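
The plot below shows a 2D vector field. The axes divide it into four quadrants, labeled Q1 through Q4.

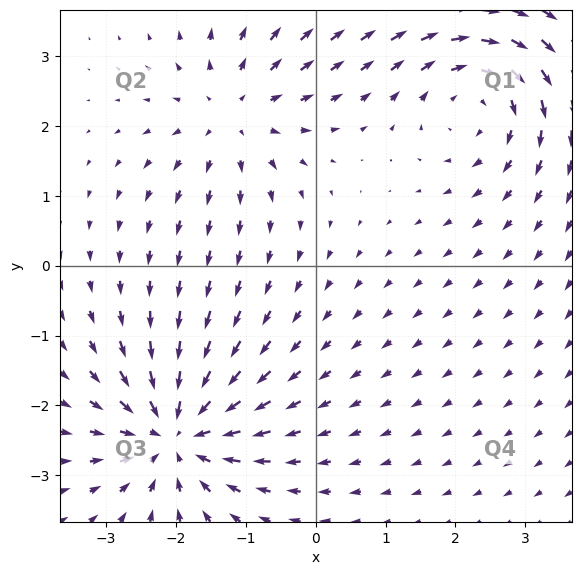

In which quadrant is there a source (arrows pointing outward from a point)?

Q2

The source sits at approximately (-1.2, 2.2), which lies in quadrant Q2. The divergence there is about +4, positive as expected for a source.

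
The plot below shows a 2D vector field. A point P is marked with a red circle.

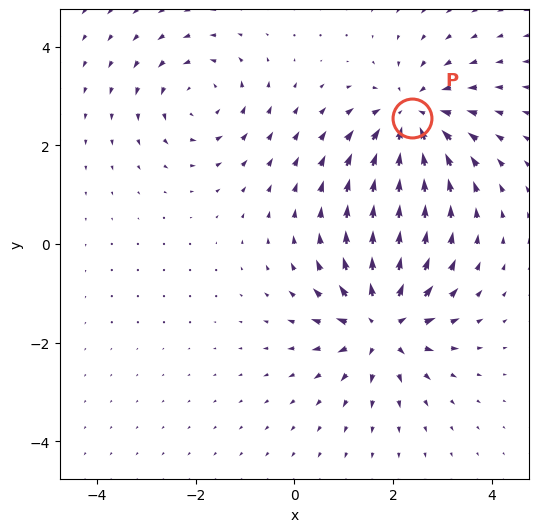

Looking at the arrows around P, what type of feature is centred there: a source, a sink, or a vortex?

At P (2.4, 2.5) the arrows converge inward. Divergence about -5, curl ≈0 — negative divergence with near-zero curl is a sink.

sink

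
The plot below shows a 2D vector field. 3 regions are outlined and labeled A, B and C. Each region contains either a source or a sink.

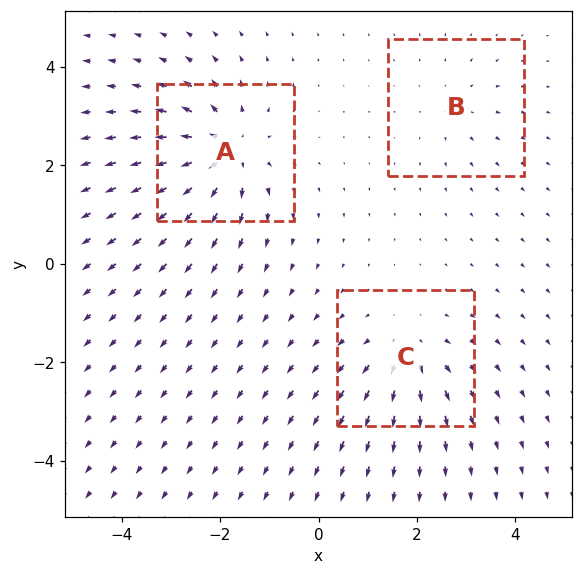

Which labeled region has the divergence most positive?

Divergence at each region's feature centre — A: about +5, B: about +2, C: about +4. Region A is most positive.

A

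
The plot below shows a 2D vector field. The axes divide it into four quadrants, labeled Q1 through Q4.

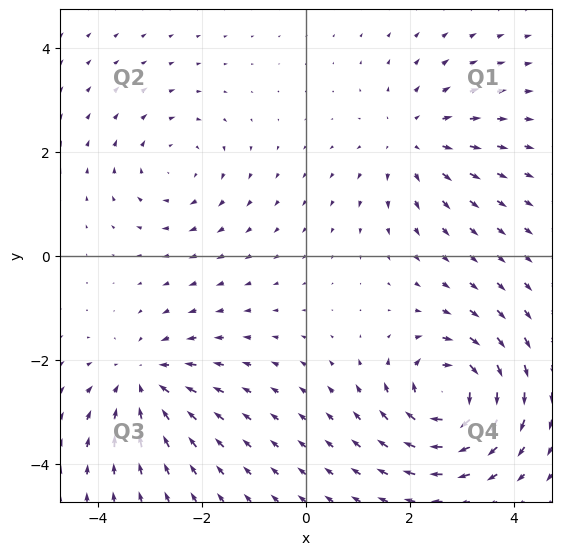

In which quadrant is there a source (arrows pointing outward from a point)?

Q1

The source sits at approximately (2.0, 2.2), which lies in quadrant Q1. The divergence there is about +3, positive as expected for a source.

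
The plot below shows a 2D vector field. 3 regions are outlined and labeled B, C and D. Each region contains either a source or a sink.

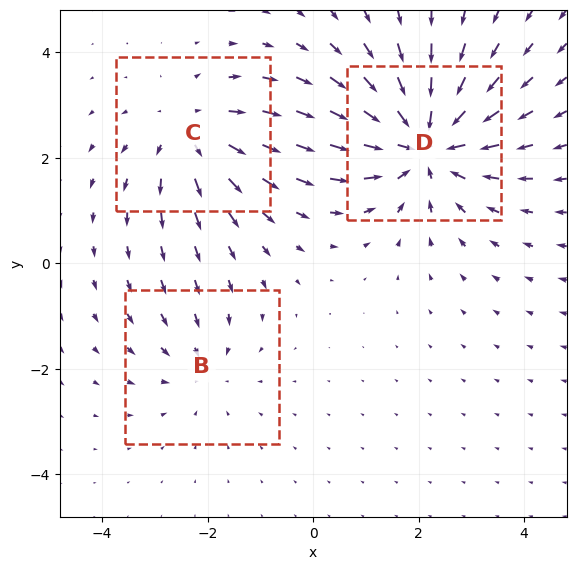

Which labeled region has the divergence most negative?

D

Divergence at each region's feature centre — B: about -2, C: about +3, D: about -4. Region D is most negative.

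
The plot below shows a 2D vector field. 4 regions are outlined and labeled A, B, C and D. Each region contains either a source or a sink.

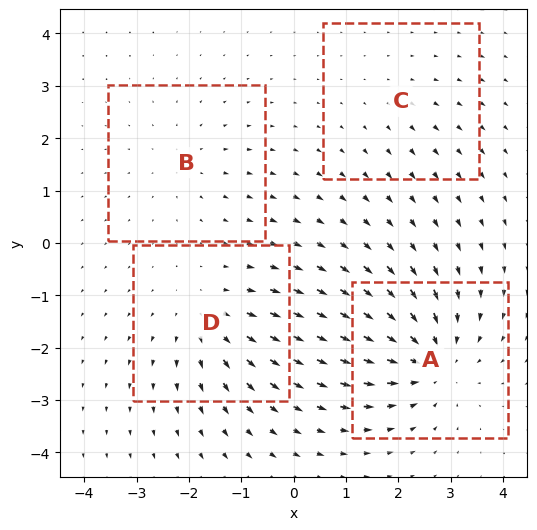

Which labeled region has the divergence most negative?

Divergence at each region's feature centre — A: about -6, B: about +3, C: about +2, D: about +4. Region A is most negative.

A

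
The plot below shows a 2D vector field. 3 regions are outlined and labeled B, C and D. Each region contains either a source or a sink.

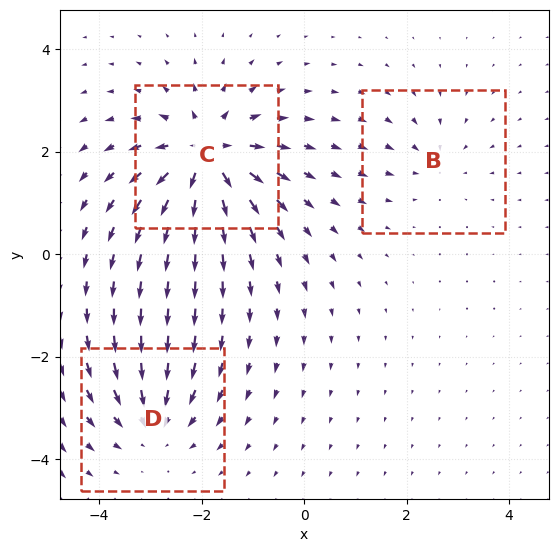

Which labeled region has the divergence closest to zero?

B

Divergence at each region's feature centre — B: about -2, C: about +6, D: about -4. Region B is closest to zero.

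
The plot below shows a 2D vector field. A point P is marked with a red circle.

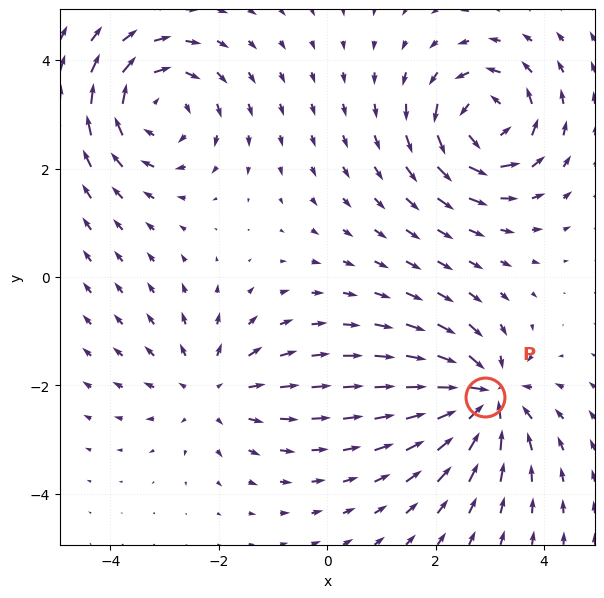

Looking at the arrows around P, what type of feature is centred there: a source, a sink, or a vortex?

sink

At P (2.9, -2.2) the arrows converge inward. Divergence about -7, curl ≈0 — negative divergence with near-zero curl is a sink.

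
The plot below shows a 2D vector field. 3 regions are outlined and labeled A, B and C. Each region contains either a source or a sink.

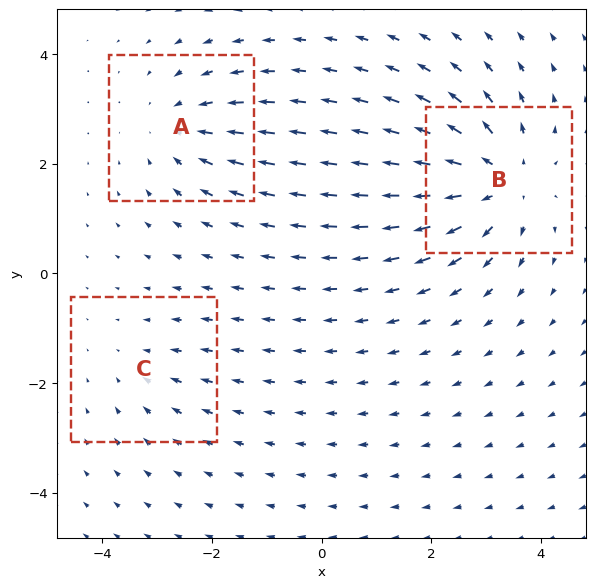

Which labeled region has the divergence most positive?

Divergence at each region's feature centre — A: about -3, B: about +5, C: about -2. Region B is most positive.

B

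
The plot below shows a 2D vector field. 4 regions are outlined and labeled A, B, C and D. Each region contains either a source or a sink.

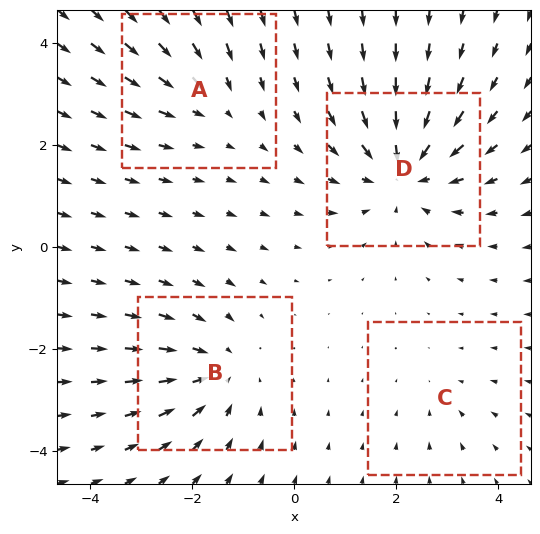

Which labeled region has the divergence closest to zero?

Divergence at each region's feature centre — A: about -3, B: about -4, C: about -2, D: about -6. Region C is closest to zero.

C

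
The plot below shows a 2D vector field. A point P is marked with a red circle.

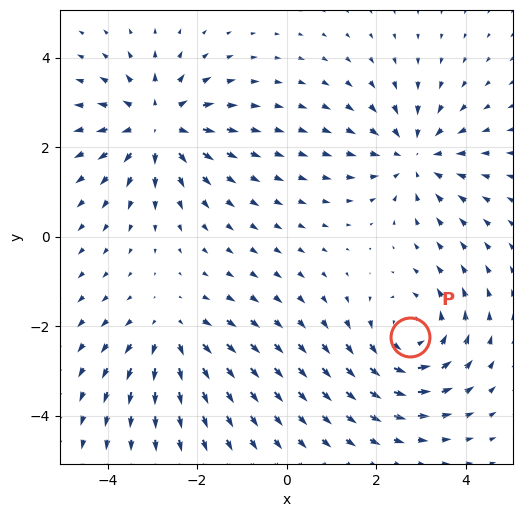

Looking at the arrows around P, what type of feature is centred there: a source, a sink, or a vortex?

vortex

At P (2.8, -2.2) the arrows circulate counterclockwise. Divergence ≈0, curl about +4 — near-zero divergence with nonzero curl is a vortex.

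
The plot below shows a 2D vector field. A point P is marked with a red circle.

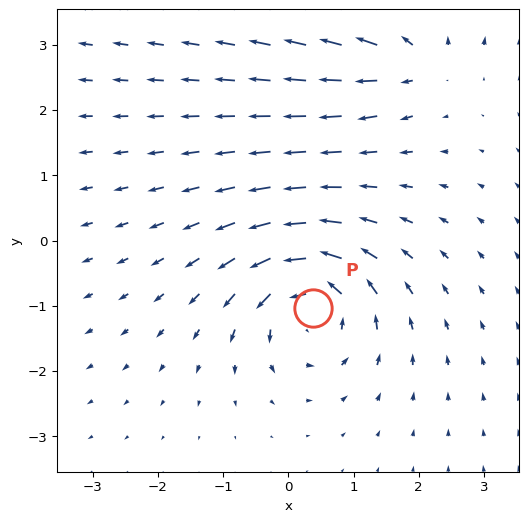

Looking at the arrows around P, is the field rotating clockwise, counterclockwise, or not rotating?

Near P at (0.4, -1.0) the arrows circulate counterclockwise. The curl (z-component) there is about +6; positive curl means counterclockwise rotation.

counterclockwise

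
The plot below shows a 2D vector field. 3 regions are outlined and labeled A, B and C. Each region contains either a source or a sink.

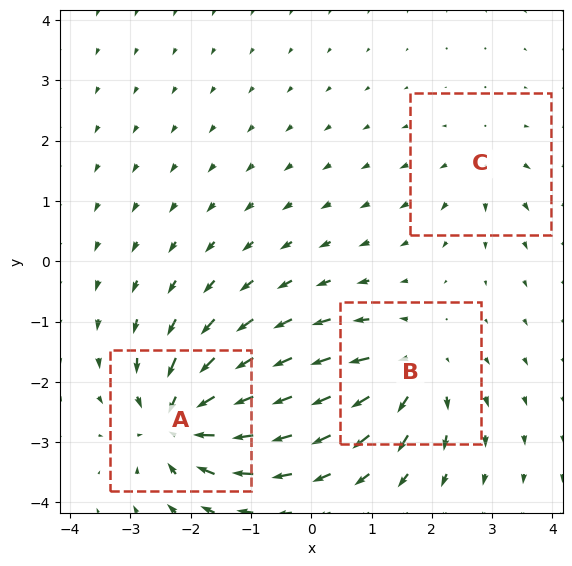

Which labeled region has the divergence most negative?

Divergence at each region's feature centre — A: about -6, B: about +4, C: about +2. Region A is most negative.

A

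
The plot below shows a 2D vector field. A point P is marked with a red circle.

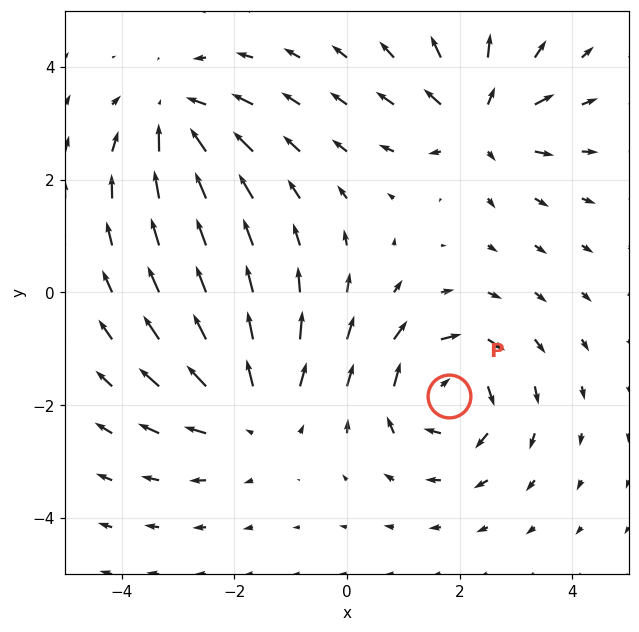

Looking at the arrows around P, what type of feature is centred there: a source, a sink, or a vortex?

At P (1.8, -1.8) the arrows circulate clockwise. Divergence ≈0, curl about -6 — near-zero divergence with nonzero curl is a vortex.

vortex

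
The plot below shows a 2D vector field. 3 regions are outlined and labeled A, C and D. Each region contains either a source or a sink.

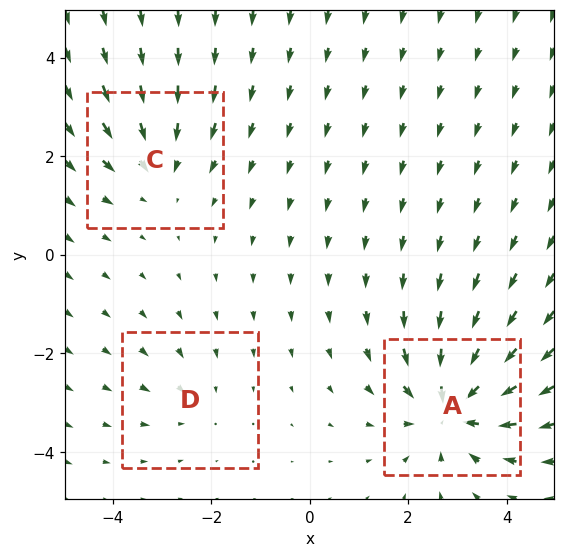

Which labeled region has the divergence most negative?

Divergence at each region's feature centre — A: about -5, C: about -3, D: about -2. Region A is most negative.

A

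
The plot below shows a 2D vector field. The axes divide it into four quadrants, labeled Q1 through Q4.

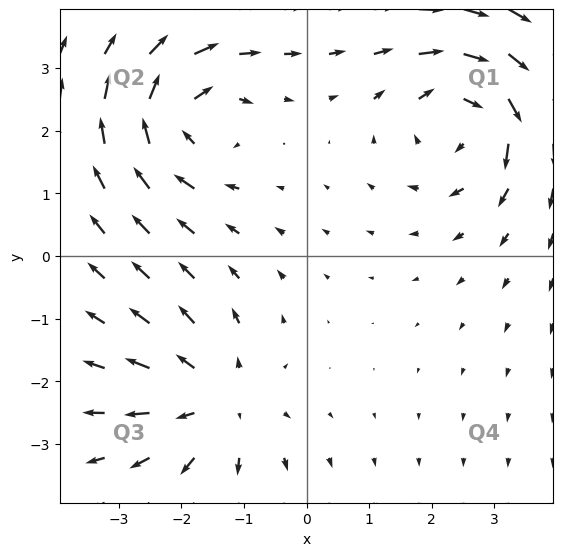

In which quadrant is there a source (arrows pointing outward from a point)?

Q3

The source sits at approximately (-1.5, -2.3), which lies in quadrant Q3. The divergence there is about +4, positive as expected for a source.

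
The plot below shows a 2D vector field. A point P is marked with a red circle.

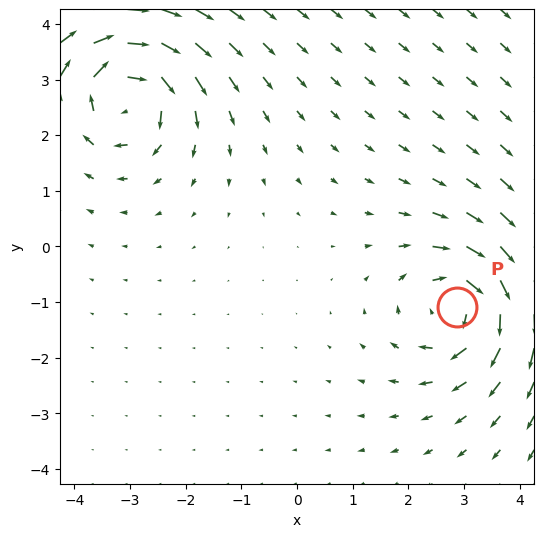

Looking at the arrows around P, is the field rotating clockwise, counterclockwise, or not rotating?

clockwise

Near P at (2.9, -1.1) the arrows circulate clockwise. The curl (z-component) there is about -6; negative curl means clockwise rotation.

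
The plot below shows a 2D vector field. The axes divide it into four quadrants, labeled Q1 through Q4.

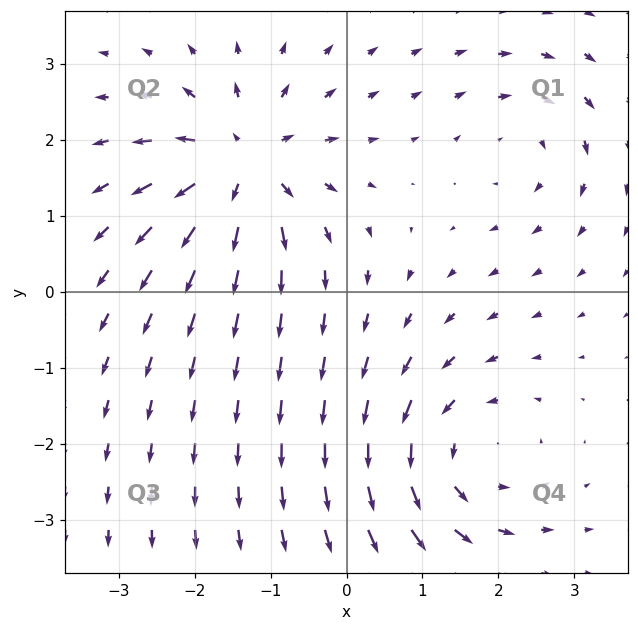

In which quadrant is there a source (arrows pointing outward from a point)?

The source sits at approximately (-1.4, 1.7), which lies in quadrant Q2. The divergence there is about +7, positive as expected for a source.

Q2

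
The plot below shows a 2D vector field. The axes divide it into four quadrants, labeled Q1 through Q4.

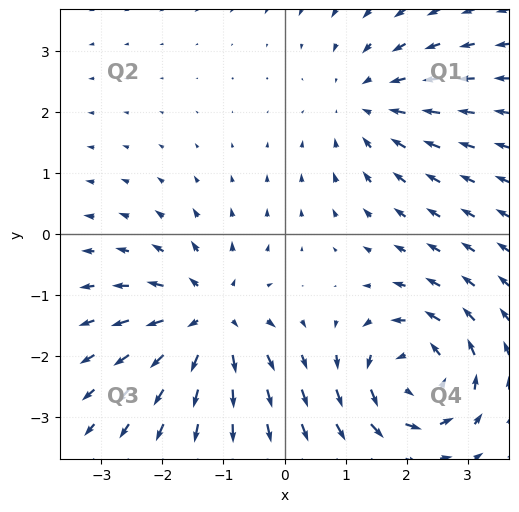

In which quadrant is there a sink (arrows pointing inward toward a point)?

Q1

The sink sits at approximately (1.3, 2.1), which lies in quadrant Q1. The divergence there is about -2, negative as expected for a sink.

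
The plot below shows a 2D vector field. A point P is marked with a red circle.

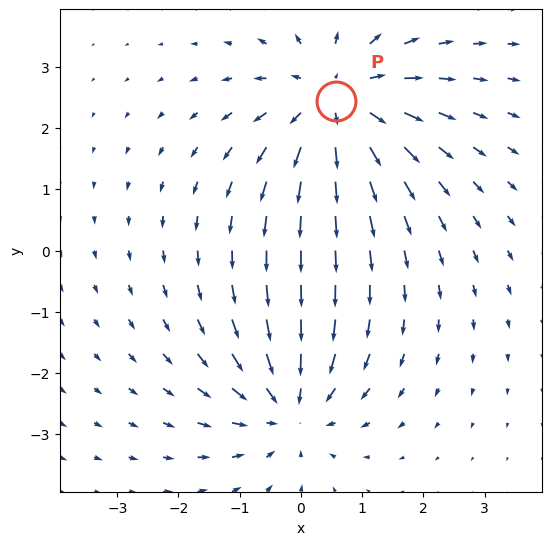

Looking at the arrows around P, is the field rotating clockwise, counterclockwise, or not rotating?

Near P at (0.6, 2.4) the arrows show no circulation. The curl there is ≈0.

not rotating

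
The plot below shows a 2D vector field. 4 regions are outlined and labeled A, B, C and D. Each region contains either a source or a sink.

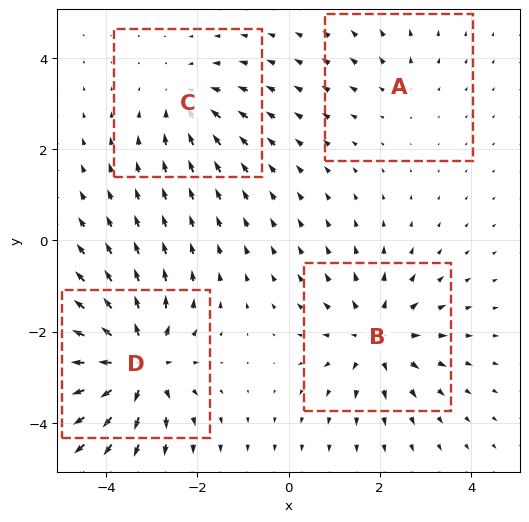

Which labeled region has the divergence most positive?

Divergence at each region's feature centre — A: about +2, B: about +5, C: about -3, D: about +7. Region D is most positive.

D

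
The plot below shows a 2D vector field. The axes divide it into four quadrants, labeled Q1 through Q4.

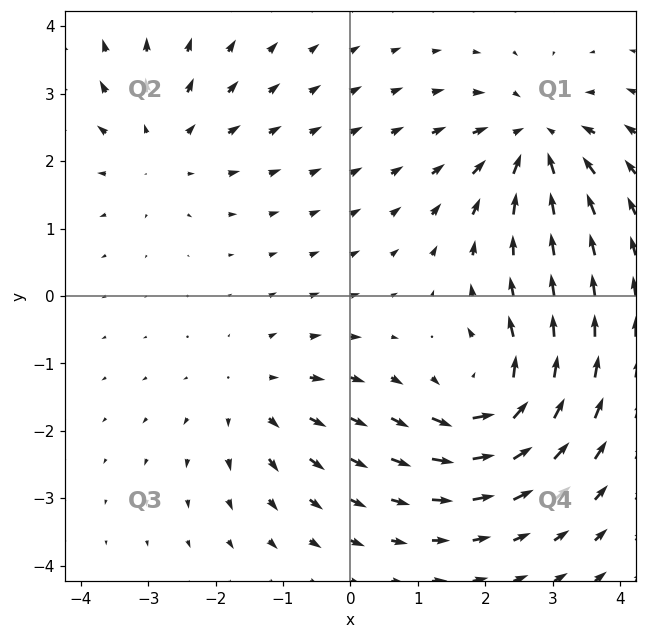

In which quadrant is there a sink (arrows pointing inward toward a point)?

Q1

The sink sits at approximately (2.8, 2.3), which lies in quadrant Q1. The divergence there is about -5, negative as expected for a sink.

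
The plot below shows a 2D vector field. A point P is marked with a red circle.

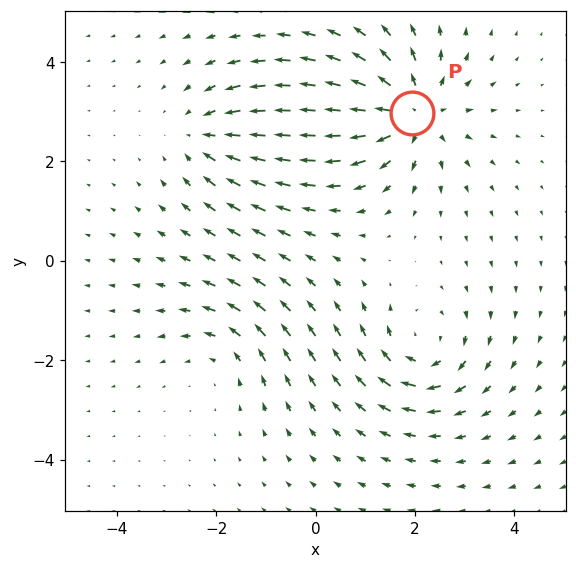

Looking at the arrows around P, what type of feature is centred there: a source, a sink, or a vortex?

source

At P (1.9, 3.0) the arrows spread outward. Divergence about +4, curl ≈0 — positive divergence with near-zero curl is a source.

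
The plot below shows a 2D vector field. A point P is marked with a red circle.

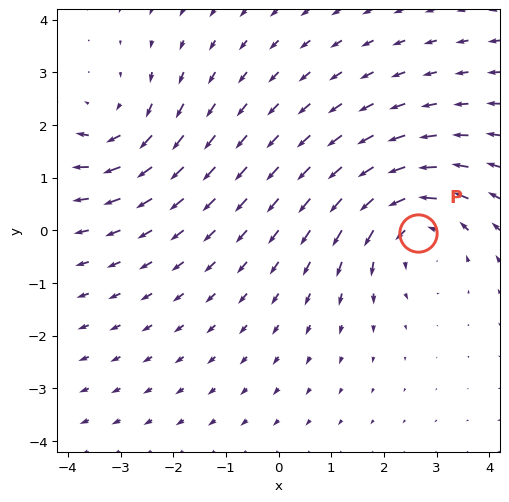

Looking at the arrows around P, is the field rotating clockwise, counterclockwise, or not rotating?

counterclockwise

Near P at (2.6, -0.1) the arrows circulate counterclockwise. The curl (z-component) there is about +4; positive curl means counterclockwise rotation.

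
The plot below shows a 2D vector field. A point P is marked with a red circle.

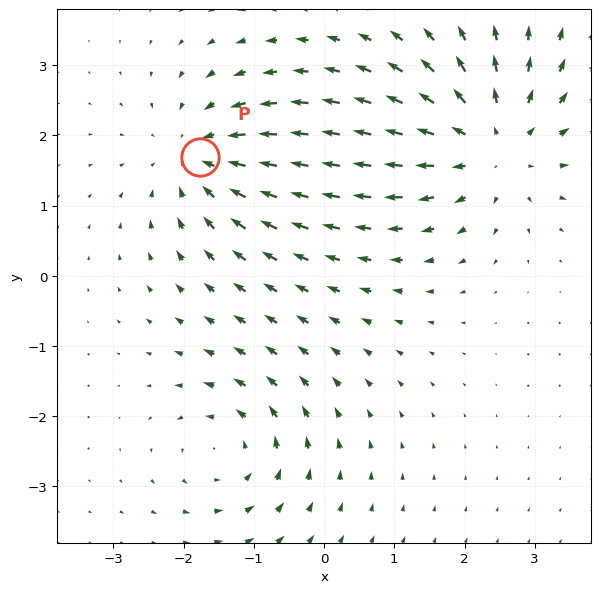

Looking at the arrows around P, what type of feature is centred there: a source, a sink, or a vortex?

sink

At P (-1.8, 1.7) the arrows converge inward. Divergence about -4, curl ≈0 — negative divergence with near-zero curl is a sink.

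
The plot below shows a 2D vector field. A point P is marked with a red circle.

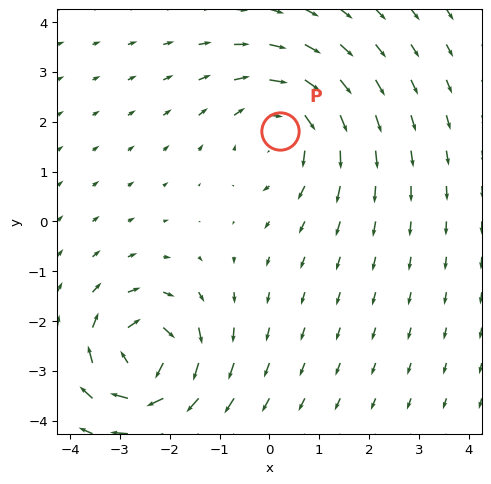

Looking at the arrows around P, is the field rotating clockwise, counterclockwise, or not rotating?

clockwise

Near P at (0.2, 1.8) the arrows circulate clockwise. The curl (z-component) there is about -4; negative curl means clockwise rotation.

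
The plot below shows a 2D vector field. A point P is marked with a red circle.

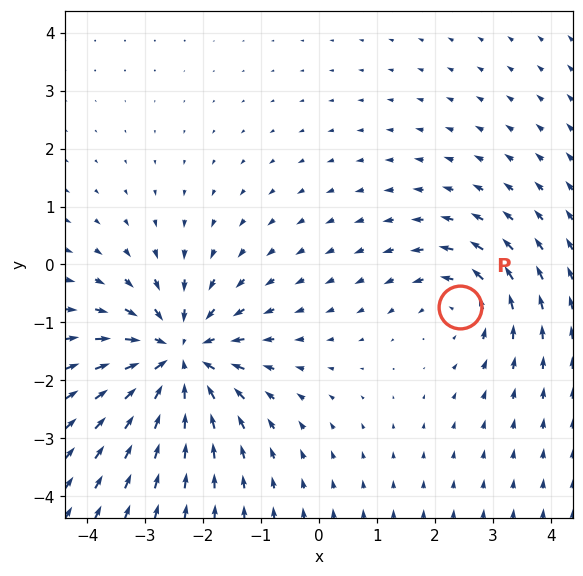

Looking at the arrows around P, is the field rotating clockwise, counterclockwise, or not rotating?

Near P at (2.4, -0.7) the arrows circulate counterclockwise. The curl (z-component) there is about +3; positive curl means counterclockwise rotation.

counterclockwise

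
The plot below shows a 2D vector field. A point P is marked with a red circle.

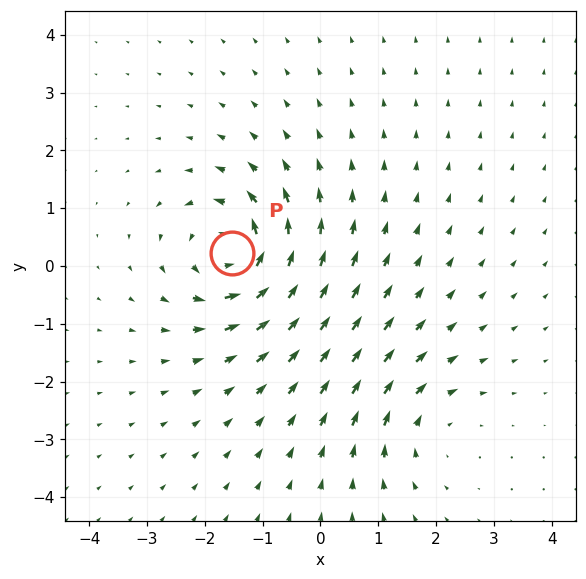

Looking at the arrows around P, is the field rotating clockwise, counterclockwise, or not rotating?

Near P at (-1.5, 0.2) the arrows circulate counterclockwise. The curl (z-component) there is about +5; positive curl means counterclockwise rotation.

counterclockwise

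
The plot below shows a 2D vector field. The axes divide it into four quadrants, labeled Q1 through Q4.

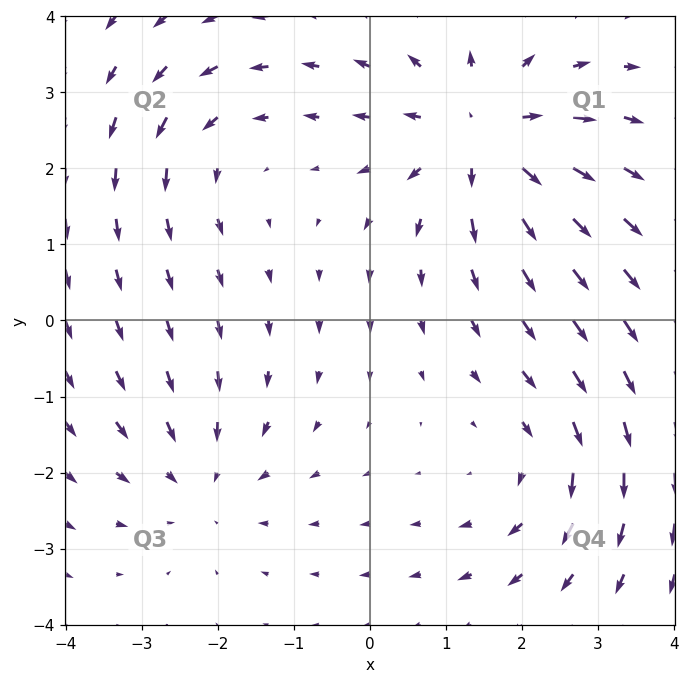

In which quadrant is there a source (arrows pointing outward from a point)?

Q1

The source sits at approximately (1.5, 2.4), which lies in quadrant Q1. The divergence there is about +5, positive as expected for a source.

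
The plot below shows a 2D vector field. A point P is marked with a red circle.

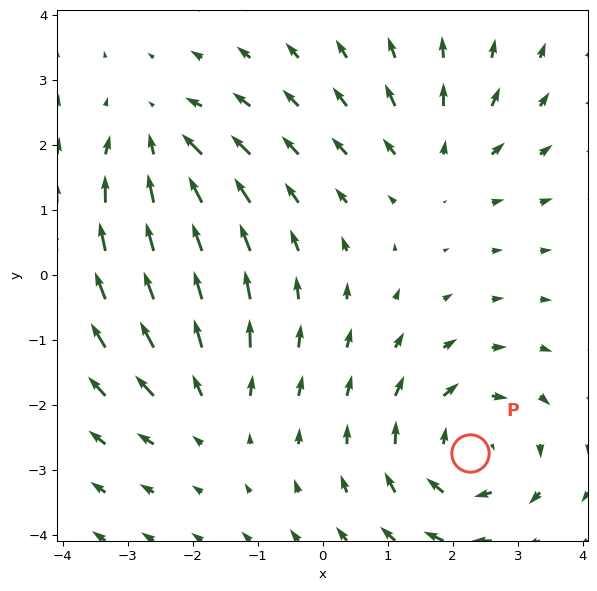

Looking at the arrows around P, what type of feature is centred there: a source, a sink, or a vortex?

vortex

At P (2.3, -2.7) the arrows circulate clockwise. Divergence ≈0, curl about -4 — near-zero divergence with nonzero curl is a vortex.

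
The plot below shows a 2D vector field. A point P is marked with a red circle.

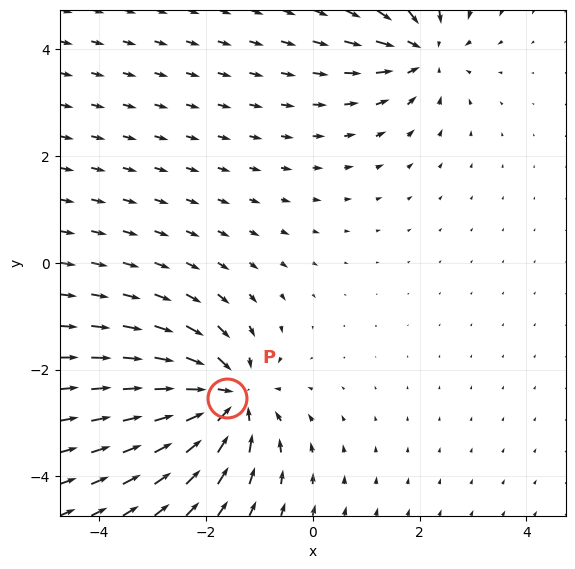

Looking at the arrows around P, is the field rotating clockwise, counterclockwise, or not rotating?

Near P at (-1.6, -2.5) the arrows show no circulation. The curl there is ≈0.

not rotating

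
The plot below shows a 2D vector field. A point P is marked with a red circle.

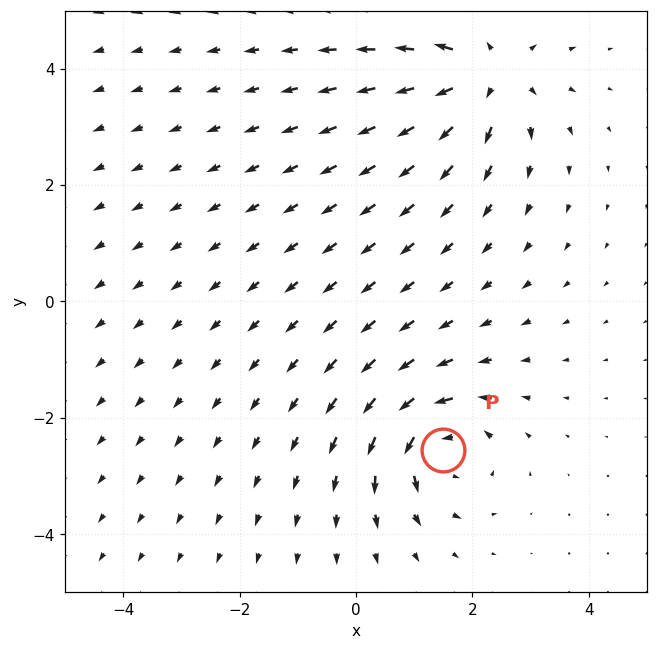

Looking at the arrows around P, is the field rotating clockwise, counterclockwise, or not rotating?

counterclockwise

Near P at (1.5, -2.5) the arrows circulate counterclockwise. The curl (z-component) there is about +4; positive curl means counterclockwise rotation.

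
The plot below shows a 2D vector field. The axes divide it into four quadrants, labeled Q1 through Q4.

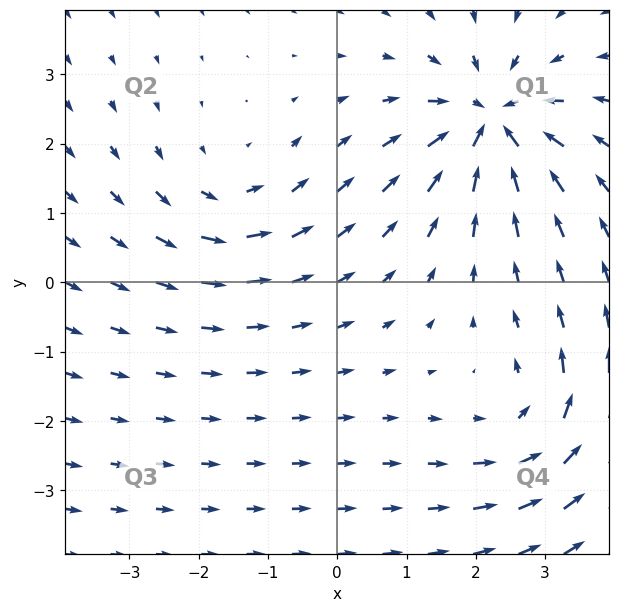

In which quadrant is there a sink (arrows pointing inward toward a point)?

Q1

The sink sits at approximately (2.2, 2.3), which lies in quadrant Q1. The divergence there is about -6, negative as expected for a sink.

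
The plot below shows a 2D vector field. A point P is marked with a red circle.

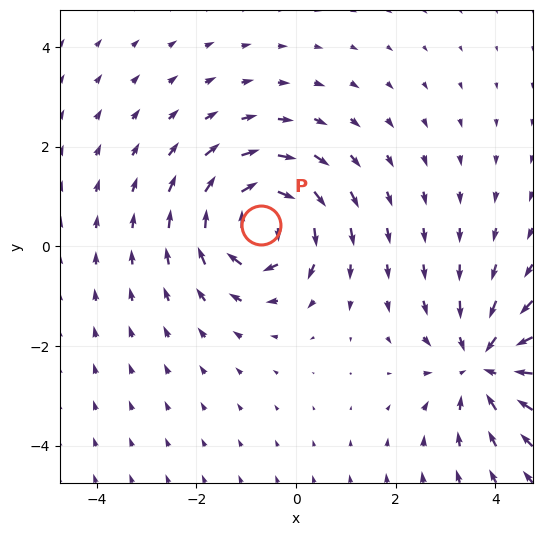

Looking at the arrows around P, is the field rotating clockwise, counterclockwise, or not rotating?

clockwise

Near P at (-0.7, 0.4) the arrows circulate clockwise. The curl (z-component) there is about -6; negative curl means clockwise rotation.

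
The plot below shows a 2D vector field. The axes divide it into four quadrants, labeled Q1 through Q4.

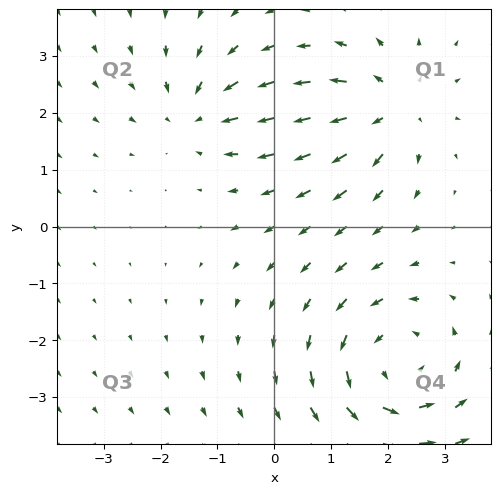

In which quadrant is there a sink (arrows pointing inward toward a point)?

The sink sits at approximately (-1.4, 2.0), which lies in quadrant Q2. The divergence there is about -3, negative as expected for a sink.

Q2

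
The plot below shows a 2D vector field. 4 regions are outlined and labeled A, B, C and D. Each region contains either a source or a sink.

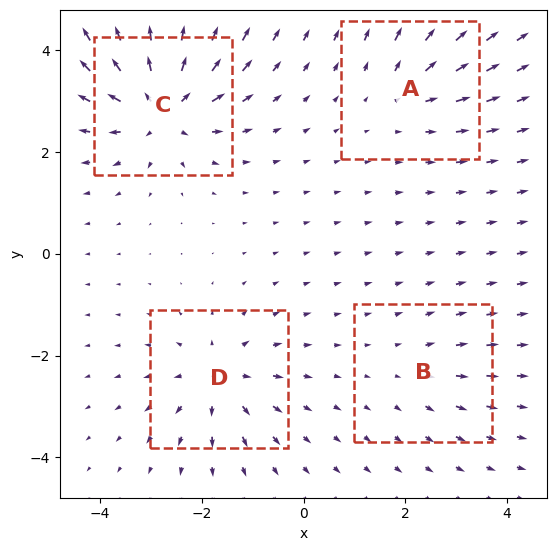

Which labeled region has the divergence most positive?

Divergence at each region's feature centre — A: about +4, B: about +2, C: about +8, D: about +5. Region C is most positive.

C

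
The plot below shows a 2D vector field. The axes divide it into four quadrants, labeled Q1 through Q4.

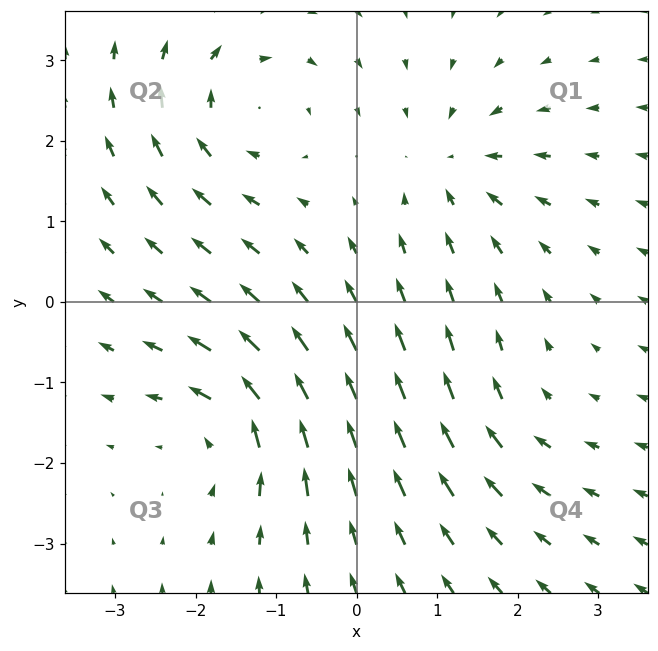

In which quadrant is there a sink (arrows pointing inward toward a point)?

Q1

The sink sits at approximately (1.2, 1.7), which lies in quadrant Q1. The divergence there is about -4, negative as expected for a sink.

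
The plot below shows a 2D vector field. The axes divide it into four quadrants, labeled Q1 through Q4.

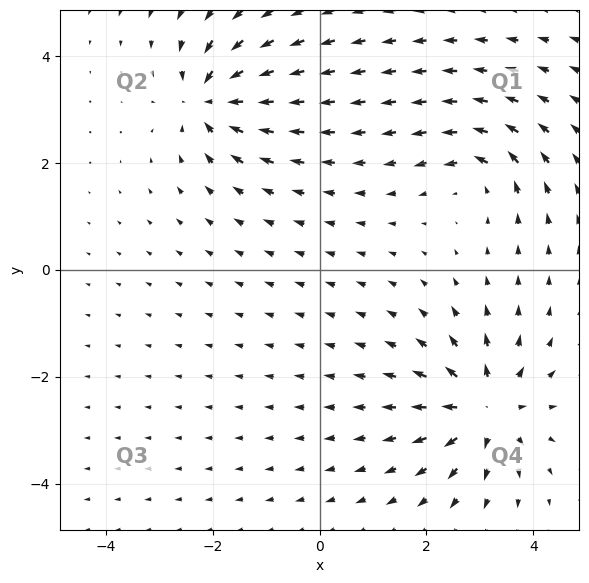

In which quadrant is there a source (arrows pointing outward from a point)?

The source sits at approximately (3.1, -2.6), which lies in quadrant Q4. The divergence there is about +6, positive as expected for a source.

Q4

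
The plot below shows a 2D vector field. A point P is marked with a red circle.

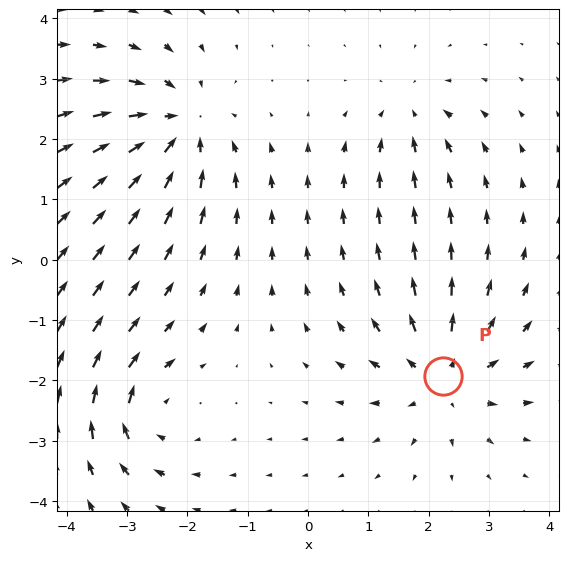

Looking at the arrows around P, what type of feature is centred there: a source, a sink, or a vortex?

At P (2.2, -1.9) the arrows spread outward. Divergence about +5, curl ≈0 — positive divergence with near-zero curl is a source.

source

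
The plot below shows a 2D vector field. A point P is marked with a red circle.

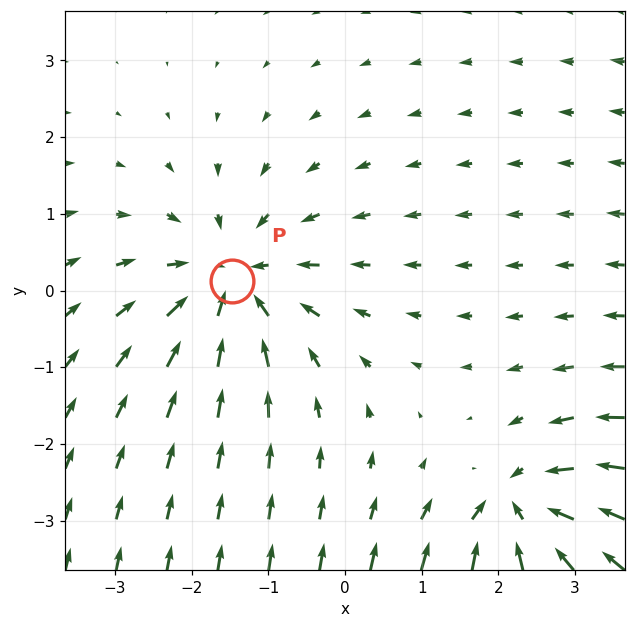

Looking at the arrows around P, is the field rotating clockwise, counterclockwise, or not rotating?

not rotating

Near P at (-1.5, 0.1) the arrows show no circulation. The curl there is ≈0.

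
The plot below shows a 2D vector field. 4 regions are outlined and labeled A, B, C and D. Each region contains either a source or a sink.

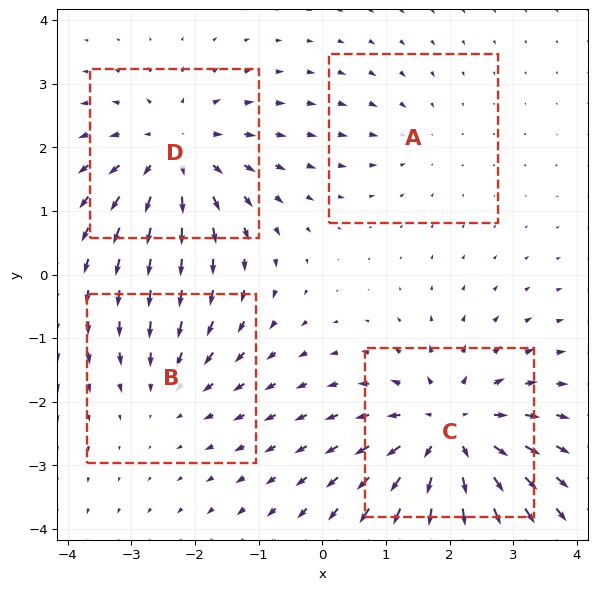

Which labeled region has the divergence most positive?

Divergence at each region's feature centre — A: about -2, B: about -3, C: about +6, D: about +5. Region C is most positive.

C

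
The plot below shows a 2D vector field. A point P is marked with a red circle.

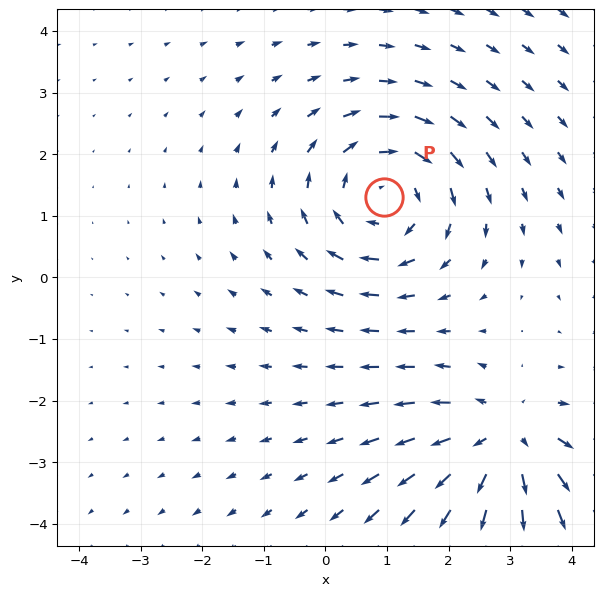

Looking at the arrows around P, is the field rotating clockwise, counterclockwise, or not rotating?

clockwise

Near P at (1.0, 1.3) the arrows circulate clockwise. The curl (z-component) there is about -4; negative curl means clockwise rotation.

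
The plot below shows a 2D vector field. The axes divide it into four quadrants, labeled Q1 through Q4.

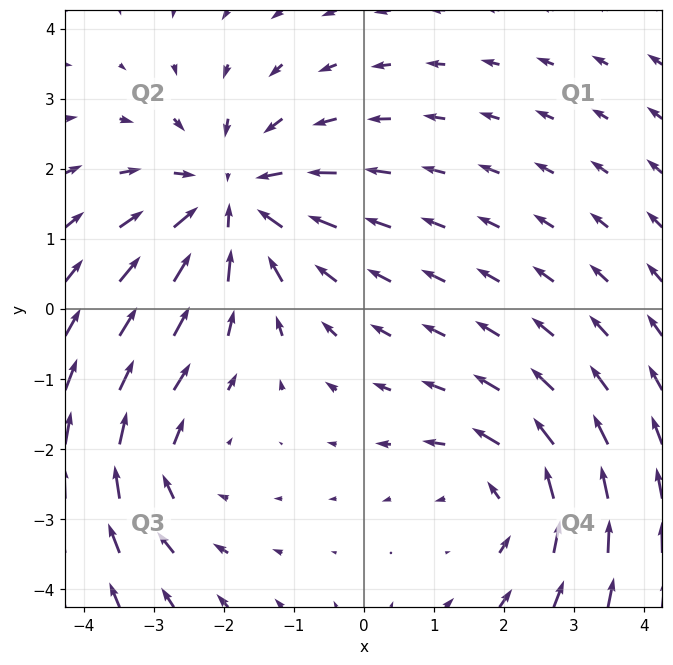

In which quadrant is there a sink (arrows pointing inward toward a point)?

Q2

The sink sits at approximately (-1.9, 1.6), which lies in quadrant Q2. The divergence there is about -3, negative as expected for a sink.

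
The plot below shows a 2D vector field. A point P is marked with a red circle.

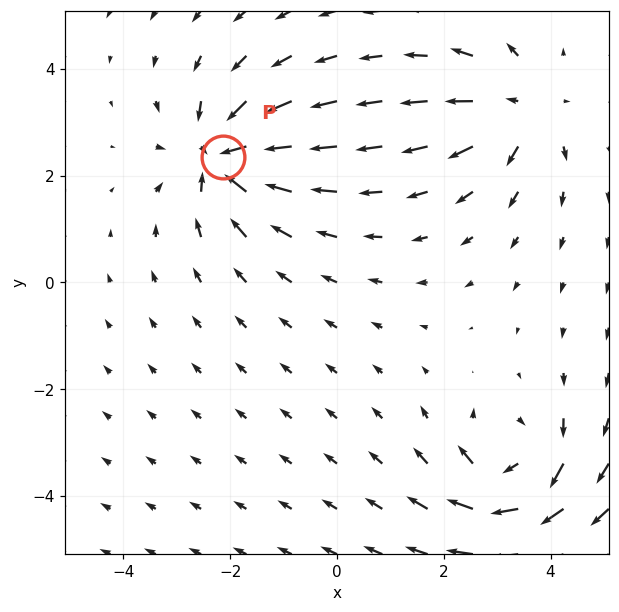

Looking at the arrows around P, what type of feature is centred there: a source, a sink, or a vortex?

At P (-2.1, 2.3) the arrows converge inward. Divergence about -6, curl ≈0 — negative divergence with near-zero curl is a sink.

sink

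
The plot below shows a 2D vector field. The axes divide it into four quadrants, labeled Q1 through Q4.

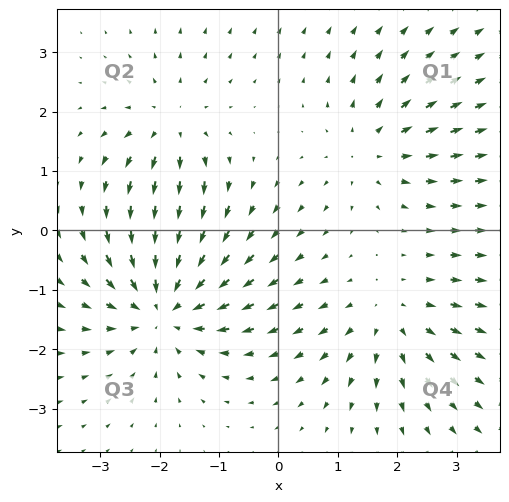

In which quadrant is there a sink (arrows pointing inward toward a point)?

The sink sits at approximately (-1.9, -1.3), which lies in quadrant Q3. The divergence there is about -5, negative as expected for a sink.

Q3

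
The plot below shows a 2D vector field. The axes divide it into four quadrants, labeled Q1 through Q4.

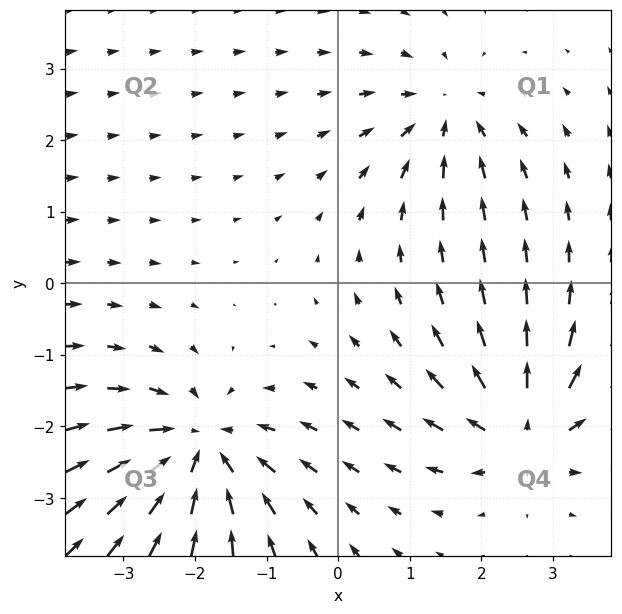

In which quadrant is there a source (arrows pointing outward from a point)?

The source sits at approximately (2.6, -2.1), which lies in quadrant Q4. The divergence there is about +4, positive as expected for a source.

Q4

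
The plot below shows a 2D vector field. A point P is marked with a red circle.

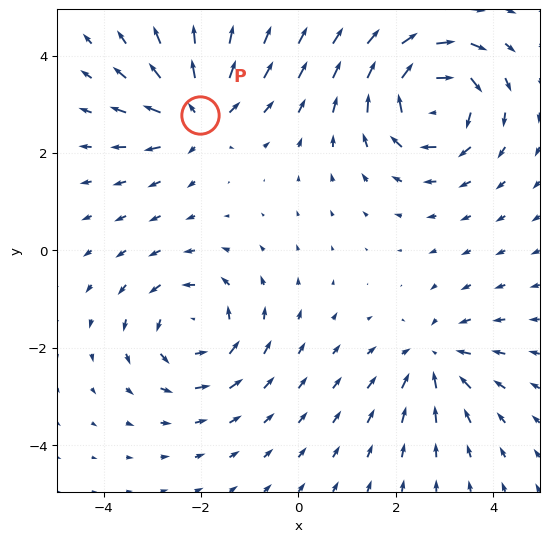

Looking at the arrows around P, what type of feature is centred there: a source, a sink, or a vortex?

source

At P (-2.0, 2.8) the arrows spread outward. Divergence about +5, curl ≈0 — positive divergence with near-zero curl is a source.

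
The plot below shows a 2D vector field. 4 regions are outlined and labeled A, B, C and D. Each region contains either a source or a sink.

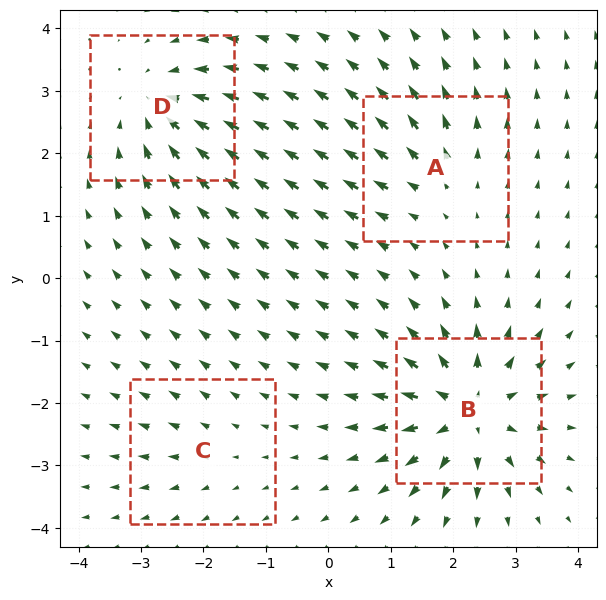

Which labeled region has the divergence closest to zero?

Divergence at each region's feature centre — A: about +4, B: about +9, C: about +2, D: about -6. Region C is closest to zero.

C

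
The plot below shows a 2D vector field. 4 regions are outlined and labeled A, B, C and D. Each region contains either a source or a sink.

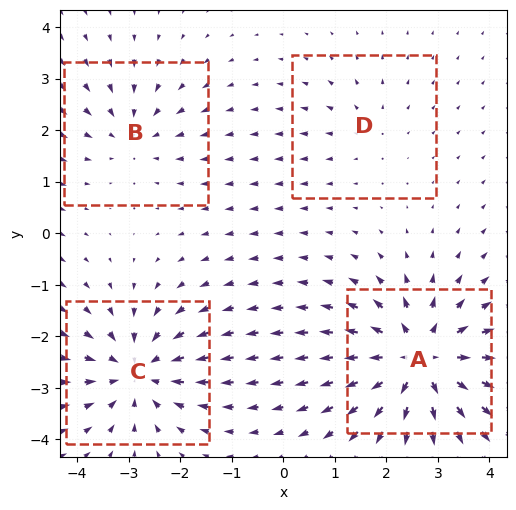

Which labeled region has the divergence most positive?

Divergence at each region's feature centre — A: about +7, B: about -3, C: about -6, D: about +2. Region A is most positive.

A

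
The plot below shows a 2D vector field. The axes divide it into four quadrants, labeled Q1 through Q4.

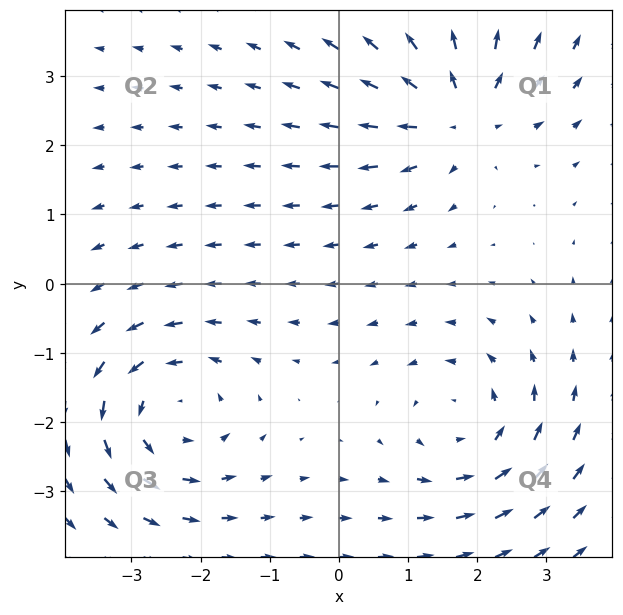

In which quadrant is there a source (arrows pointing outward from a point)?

The source sits at approximately (1.7, 2.5), which lies in quadrant Q1. The divergence there is about +4, positive as expected for a source.

Q1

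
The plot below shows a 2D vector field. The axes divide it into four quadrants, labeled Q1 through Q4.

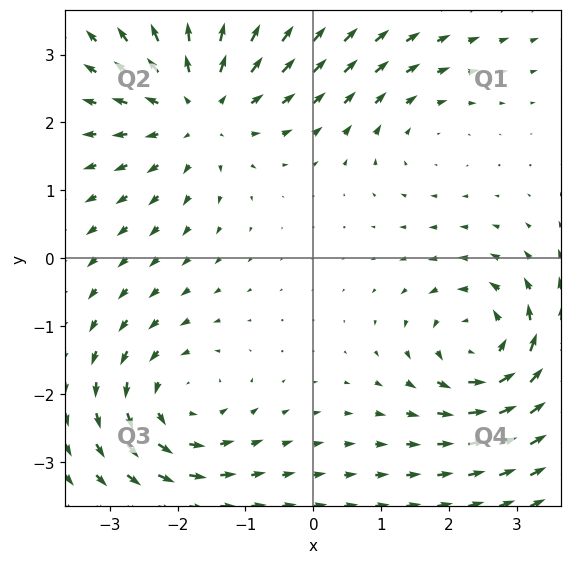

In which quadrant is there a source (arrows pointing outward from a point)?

The source sits at approximately (-1.7, 2.2), which lies in quadrant Q2. The divergence there is about +4, positive as expected for a source.

Q2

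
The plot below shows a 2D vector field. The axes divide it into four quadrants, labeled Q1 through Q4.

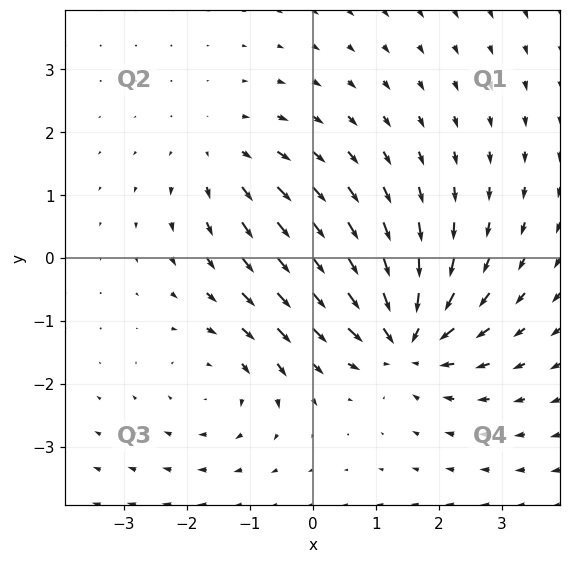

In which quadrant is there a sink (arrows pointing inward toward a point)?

The sink sits at approximately (1.5, -1.3), which lies in quadrant Q4. The divergence there is about -6, negative as expected for a sink.

Q4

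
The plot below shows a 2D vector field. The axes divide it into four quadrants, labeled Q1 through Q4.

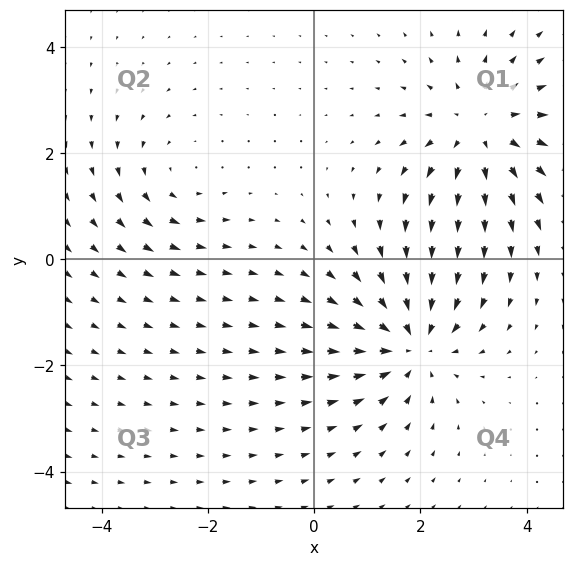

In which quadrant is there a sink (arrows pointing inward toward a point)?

Q4

The sink sits at approximately (1.8, -1.6), which lies in quadrant Q4. The divergence there is about -4, negative as expected for a sink.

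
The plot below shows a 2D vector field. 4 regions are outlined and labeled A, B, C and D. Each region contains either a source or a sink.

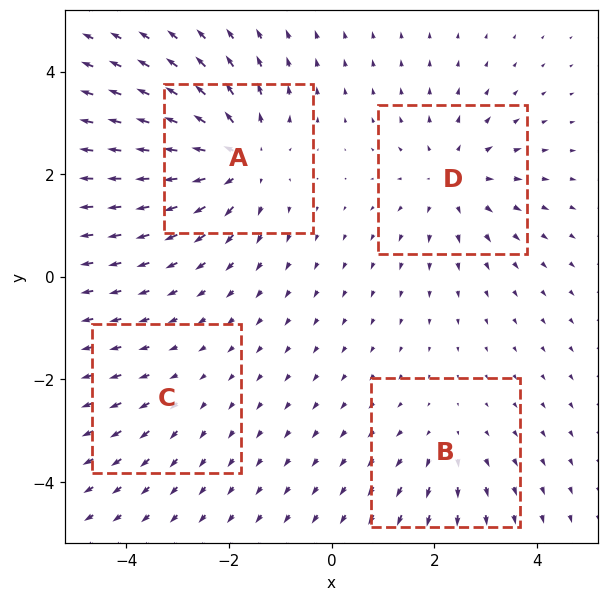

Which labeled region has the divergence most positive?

Divergence at each region's feature centre — A: about +6, B: about +3, C: about +2, D: about +4. Region A is most positive.

A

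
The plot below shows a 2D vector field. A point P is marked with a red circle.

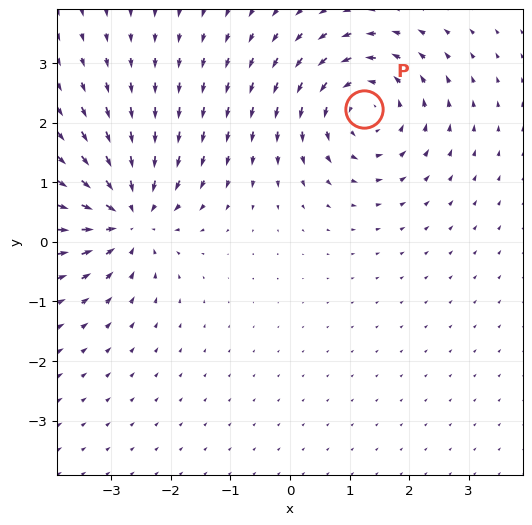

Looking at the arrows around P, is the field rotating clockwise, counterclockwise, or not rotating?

counterclockwise

Near P at (1.2, 2.2) the arrows circulate counterclockwise. The curl (z-component) there is about +4; positive curl means counterclockwise rotation.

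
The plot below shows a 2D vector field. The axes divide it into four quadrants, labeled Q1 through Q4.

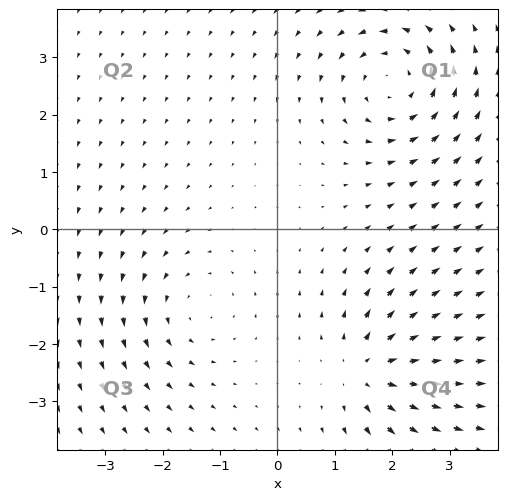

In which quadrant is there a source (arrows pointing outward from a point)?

The source sits at approximately (1.6, -2.5), which lies in quadrant Q4. The divergence there is about +5, positive as expected for a source.

Q4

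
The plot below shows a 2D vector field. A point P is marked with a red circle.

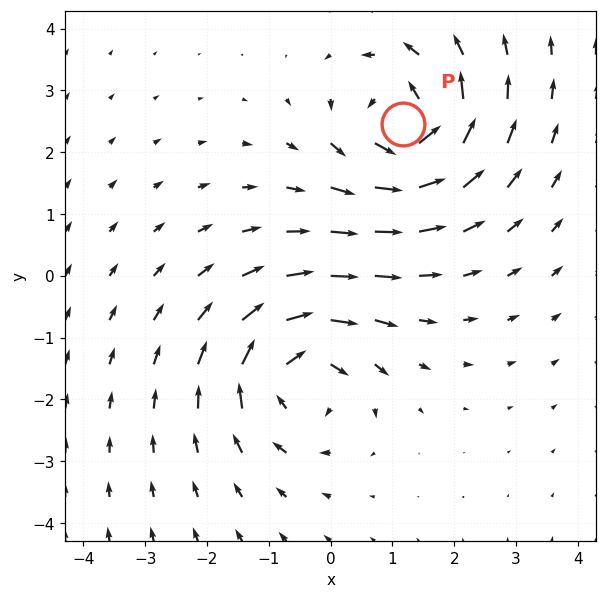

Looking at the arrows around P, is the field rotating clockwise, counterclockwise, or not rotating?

counterclockwise

Near P at (1.2, 2.5) the arrows circulate counterclockwise. The curl (z-component) there is about +6; positive curl means counterclockwise rotation.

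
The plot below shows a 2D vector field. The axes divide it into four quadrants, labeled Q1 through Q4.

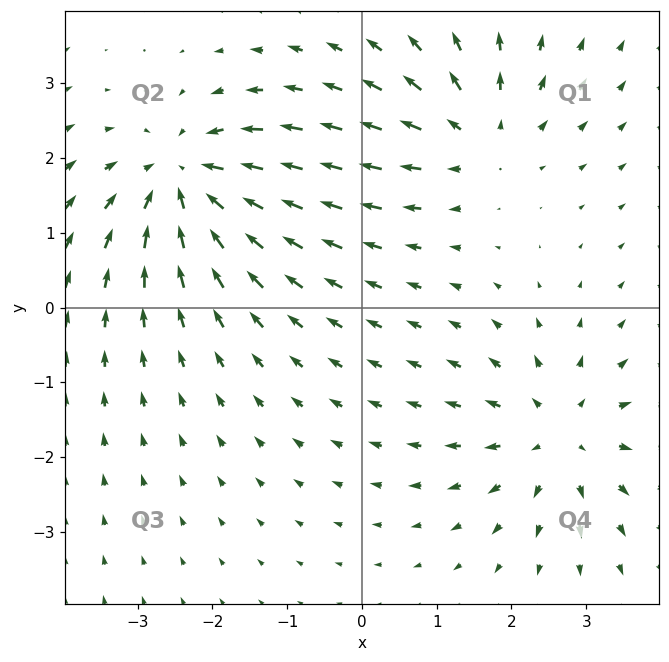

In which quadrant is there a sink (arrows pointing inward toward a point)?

Q2

The sink sits at approximately (-2.4, 1.7), which lies in quadrant Q2. The divergence there is about -6, negative as expected for a sink.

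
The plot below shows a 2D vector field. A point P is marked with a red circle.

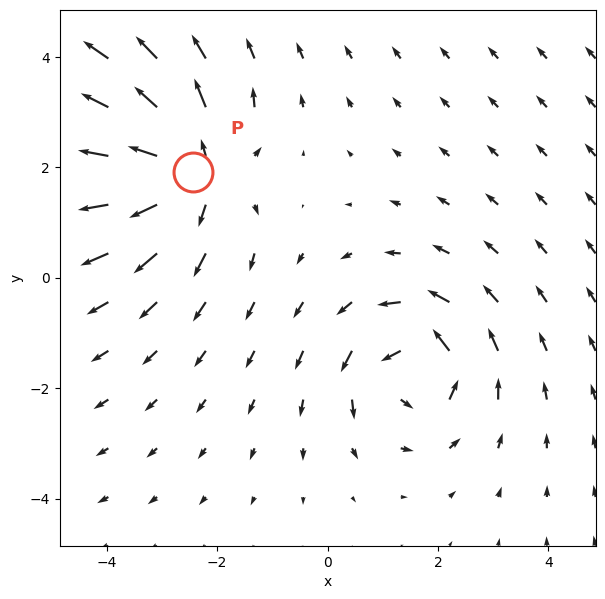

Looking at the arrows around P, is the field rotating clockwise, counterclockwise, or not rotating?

not rotating

Near P at (-2.4, 1.9) the arrows show no circulation. The curl there is ≈0.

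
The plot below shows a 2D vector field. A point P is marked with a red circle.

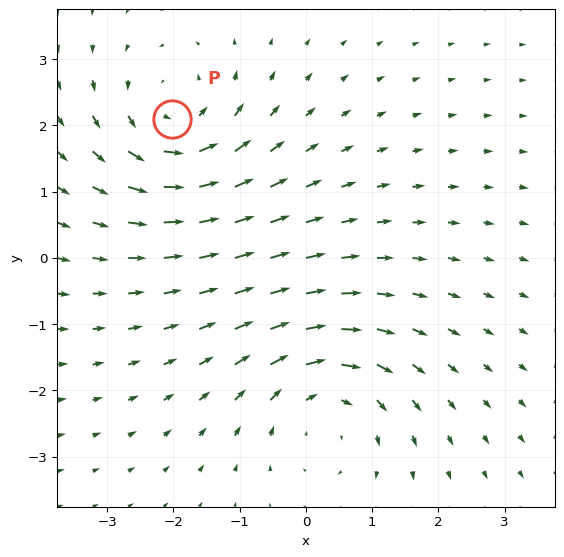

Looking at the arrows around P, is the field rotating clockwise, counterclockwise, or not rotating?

counterclockwise

Near P at (-2.0, 2.1) the arrows circulate counterclockwise. The curl (z-component) there is about +3; positive curl means counterclockwise rotation.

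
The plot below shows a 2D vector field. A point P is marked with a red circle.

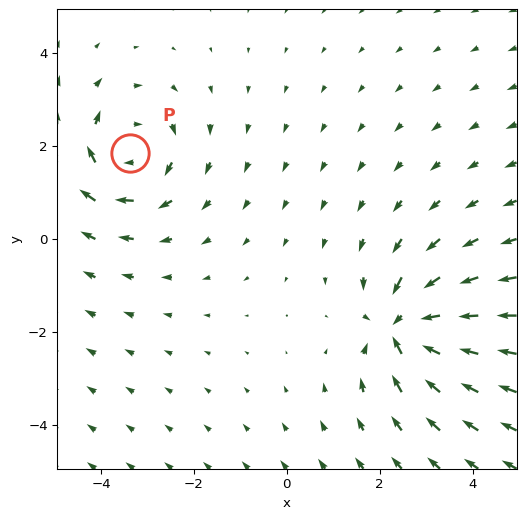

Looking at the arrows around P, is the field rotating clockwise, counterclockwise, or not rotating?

clockwise

Near P at (-3.4, 1.9) the arrows circulate clockwise. The curl (z-component) there is about -4; negative curl means clockwise rotation.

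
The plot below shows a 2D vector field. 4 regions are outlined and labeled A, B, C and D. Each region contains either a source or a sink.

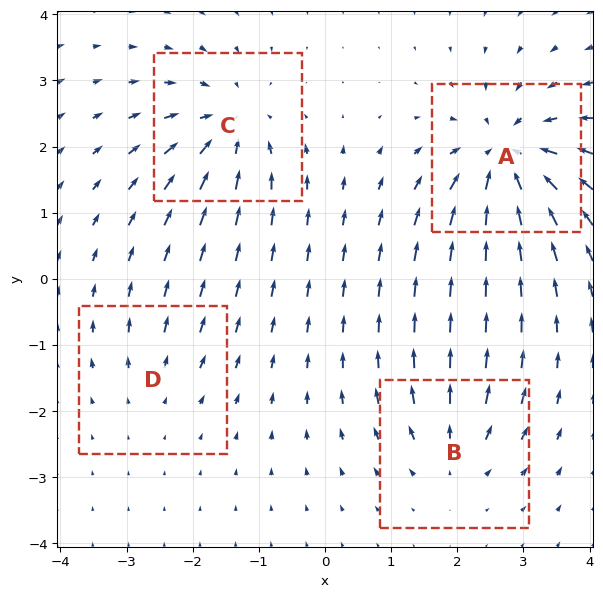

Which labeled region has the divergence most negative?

Divergence at each region's feature centre — A: about -8, B: about +4, C: about -6, D: about +3. Region A is most negative.

A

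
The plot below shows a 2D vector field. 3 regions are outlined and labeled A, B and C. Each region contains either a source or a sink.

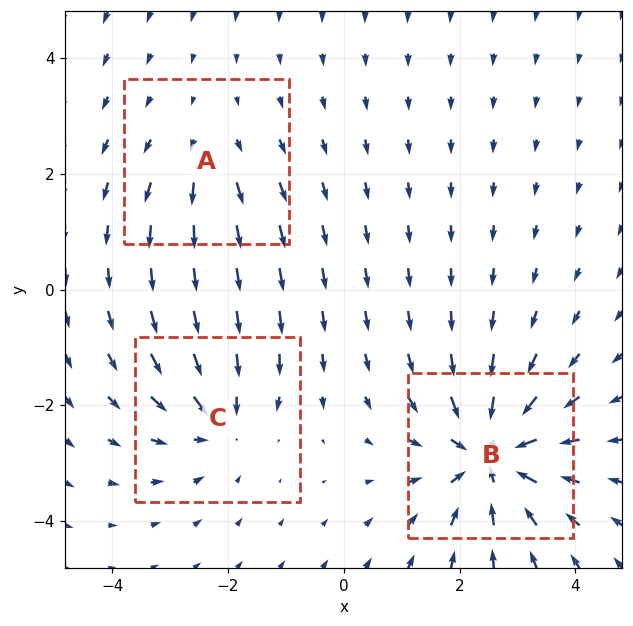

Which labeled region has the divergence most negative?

Divergence at each region's feature centre — A: about +2, B: about -5, C: about -3. Region B is most negative.

B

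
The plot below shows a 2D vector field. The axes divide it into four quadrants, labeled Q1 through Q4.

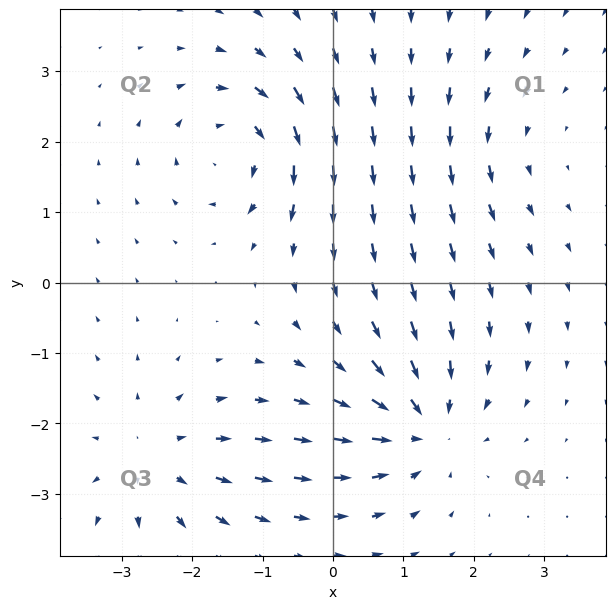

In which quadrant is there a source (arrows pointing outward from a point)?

The source sits at approximately (-2.5, -2.5), which lies in quadrant Q3. The divergence there is about +4, positive as expected for a source.

Q3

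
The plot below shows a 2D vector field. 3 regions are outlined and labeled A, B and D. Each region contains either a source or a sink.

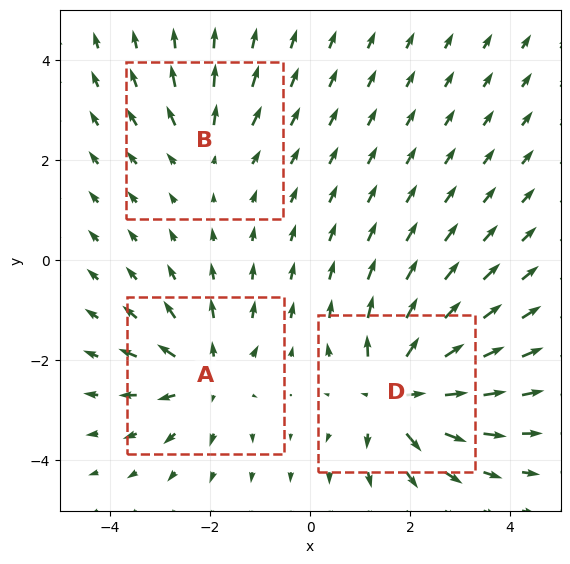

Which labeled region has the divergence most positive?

Divergence at each region's feature centre — A: about +4, B: about +2, D: about +6. Region D is most positive.

D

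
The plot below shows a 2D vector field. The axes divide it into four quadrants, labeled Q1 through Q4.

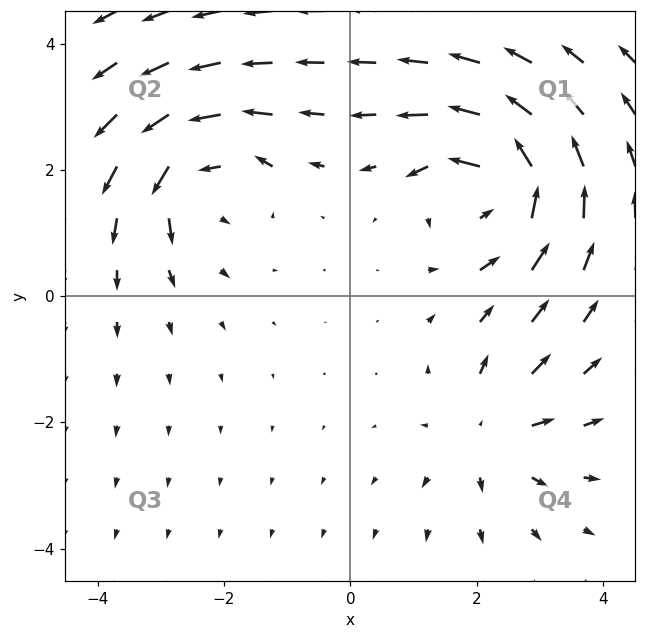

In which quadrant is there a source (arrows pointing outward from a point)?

The source sits at approximately (2.2, -2.2), which lies in quadrant Q4. The divergence there is about +3, positive as expected for a source.

Q4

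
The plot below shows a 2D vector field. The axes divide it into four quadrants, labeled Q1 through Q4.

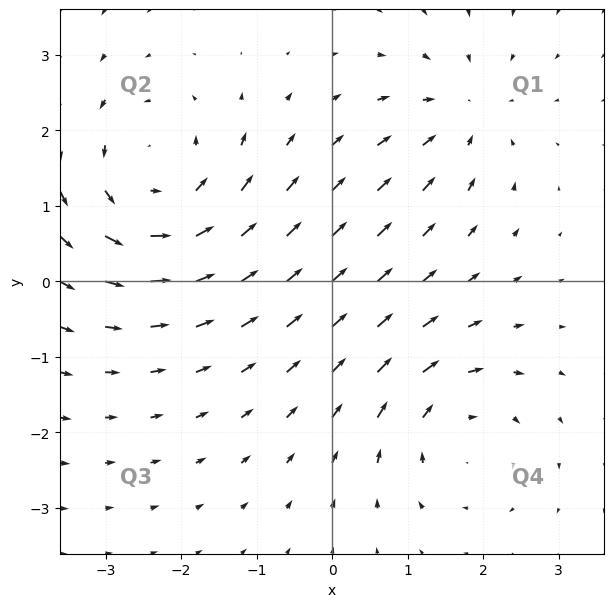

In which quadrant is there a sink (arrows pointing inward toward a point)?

Q1

The sink sits at approximately (1.7, 2.2), which lies in quadrant Q1. The divergence there is about -3, negative as expected for a sink.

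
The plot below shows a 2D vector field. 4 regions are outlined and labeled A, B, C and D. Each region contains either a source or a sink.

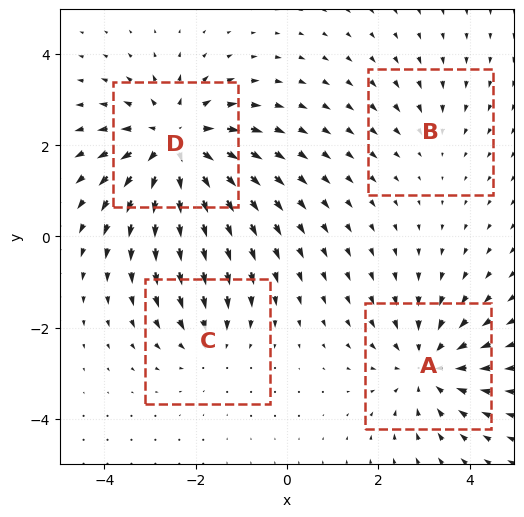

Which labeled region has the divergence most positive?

Divergence at each region's feature centre — A: about -5, B: about -2, C: about -3, D: about +6. Region D is most positive.

D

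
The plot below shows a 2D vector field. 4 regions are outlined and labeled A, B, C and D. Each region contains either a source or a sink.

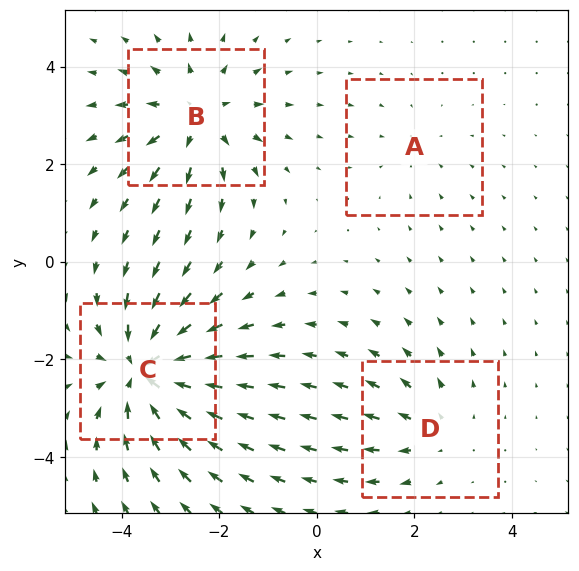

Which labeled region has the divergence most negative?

C

Divergence at each region's feature centre — A: about -2, B: about +5, C: about -6, D: about +3. Region C is most negative.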